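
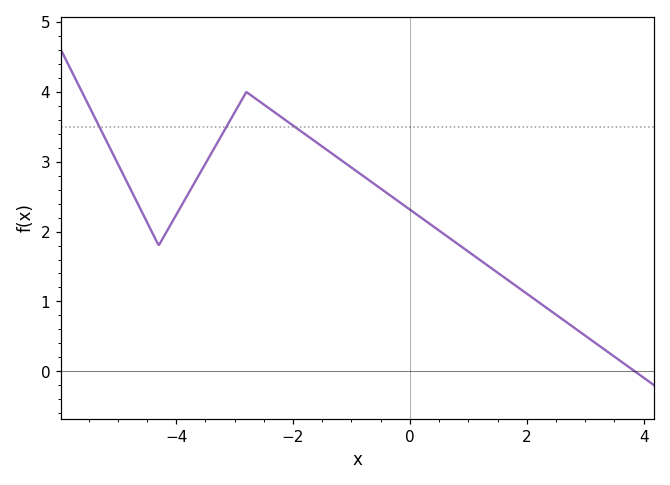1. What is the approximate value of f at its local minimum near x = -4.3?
1.8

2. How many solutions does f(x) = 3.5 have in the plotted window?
3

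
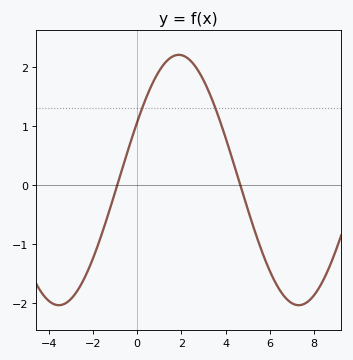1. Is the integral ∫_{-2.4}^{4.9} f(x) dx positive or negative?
positive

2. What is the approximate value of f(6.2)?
-1.6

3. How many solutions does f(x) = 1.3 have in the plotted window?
2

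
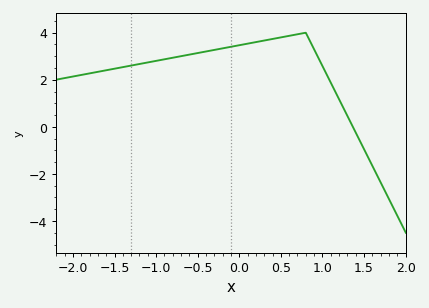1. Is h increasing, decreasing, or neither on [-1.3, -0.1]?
increasing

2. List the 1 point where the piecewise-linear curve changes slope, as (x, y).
(0.8, 4)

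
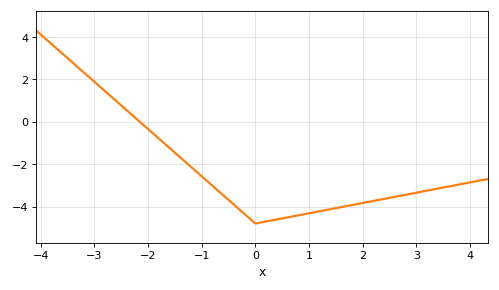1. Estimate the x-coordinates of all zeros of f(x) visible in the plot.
-2.15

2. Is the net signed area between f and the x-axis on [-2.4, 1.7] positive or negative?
negative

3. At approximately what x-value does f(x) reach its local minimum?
0.003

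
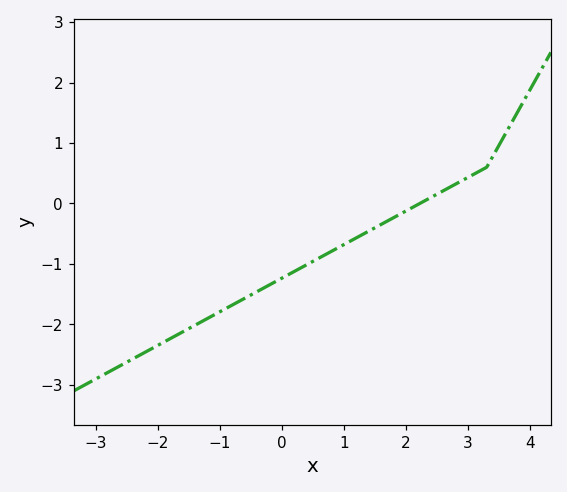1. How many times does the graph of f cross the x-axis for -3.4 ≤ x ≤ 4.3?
1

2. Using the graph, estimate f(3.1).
0.489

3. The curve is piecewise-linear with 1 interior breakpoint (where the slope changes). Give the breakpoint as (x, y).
(3.3, 0.6)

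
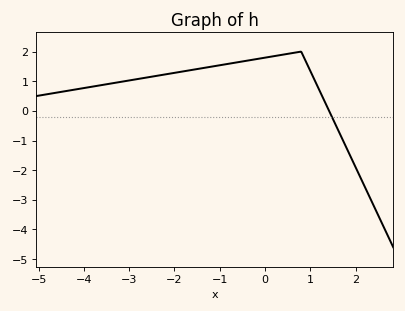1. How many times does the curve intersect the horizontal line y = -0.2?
1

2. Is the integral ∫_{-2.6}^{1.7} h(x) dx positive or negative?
positive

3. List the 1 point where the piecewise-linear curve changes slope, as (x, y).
(0.8, 2)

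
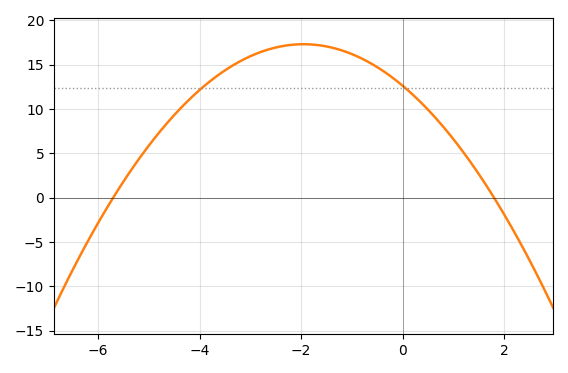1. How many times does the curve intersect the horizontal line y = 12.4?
2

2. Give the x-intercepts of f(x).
-5.7, 1.8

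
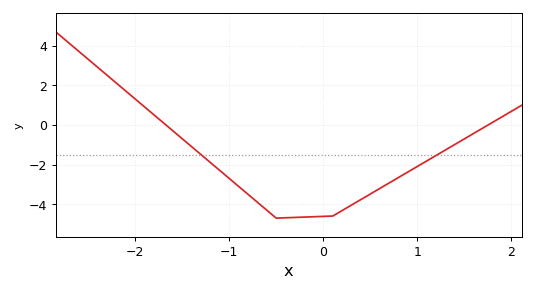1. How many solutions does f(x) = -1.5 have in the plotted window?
2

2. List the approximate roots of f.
-1.7, 1.8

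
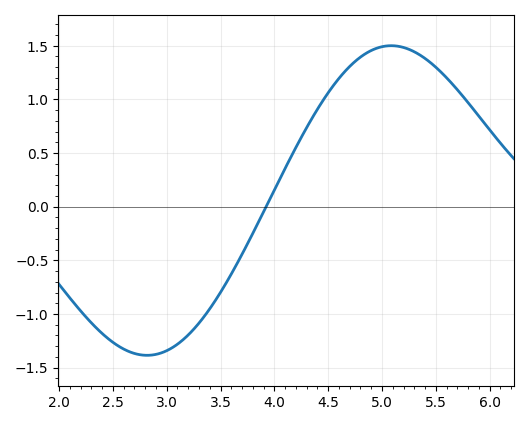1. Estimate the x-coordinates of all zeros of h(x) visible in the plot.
3.9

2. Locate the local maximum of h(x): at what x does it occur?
5.1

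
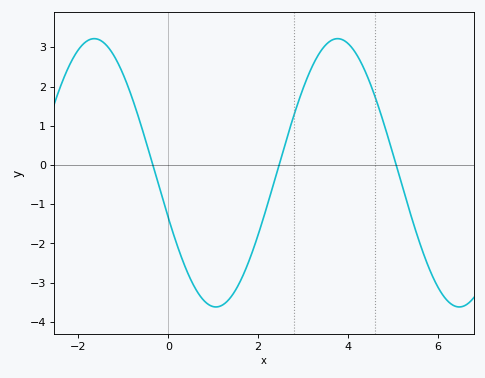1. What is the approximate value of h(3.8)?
3.2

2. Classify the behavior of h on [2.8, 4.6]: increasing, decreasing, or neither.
neither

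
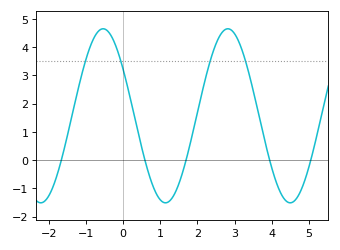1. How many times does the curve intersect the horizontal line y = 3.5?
4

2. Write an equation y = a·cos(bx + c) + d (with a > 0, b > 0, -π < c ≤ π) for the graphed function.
y = 3.08cos(1.9x + 1) + 1.57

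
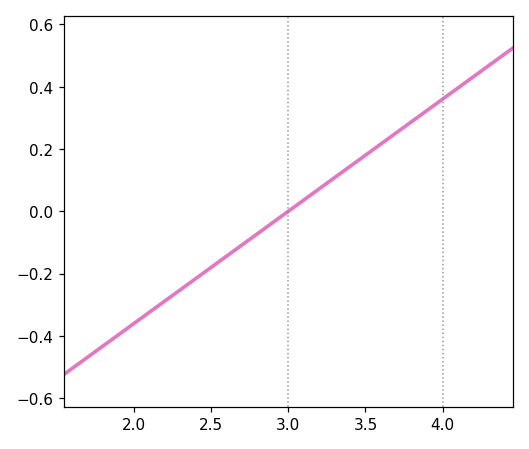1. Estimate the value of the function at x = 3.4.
0.14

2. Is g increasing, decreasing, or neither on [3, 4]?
increasing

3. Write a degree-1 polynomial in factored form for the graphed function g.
y = 0.36(x - 3)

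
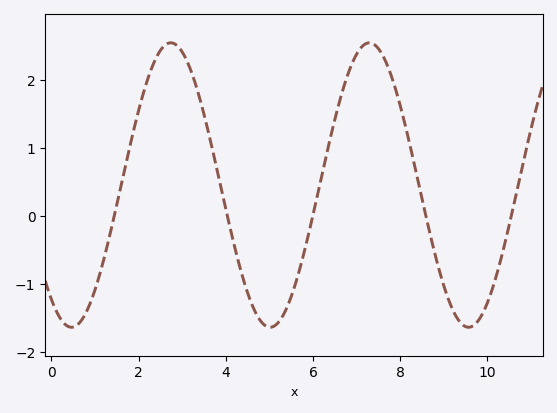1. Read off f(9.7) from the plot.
-1.61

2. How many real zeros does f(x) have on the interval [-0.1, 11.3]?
5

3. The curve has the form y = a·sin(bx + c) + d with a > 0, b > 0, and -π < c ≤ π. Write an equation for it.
y = 2.09sin(1.38x - 2.21) + 0.45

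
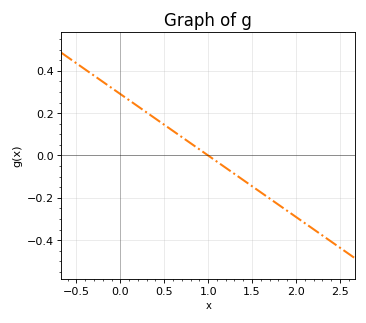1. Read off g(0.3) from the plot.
0.203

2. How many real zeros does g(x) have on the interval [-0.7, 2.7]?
1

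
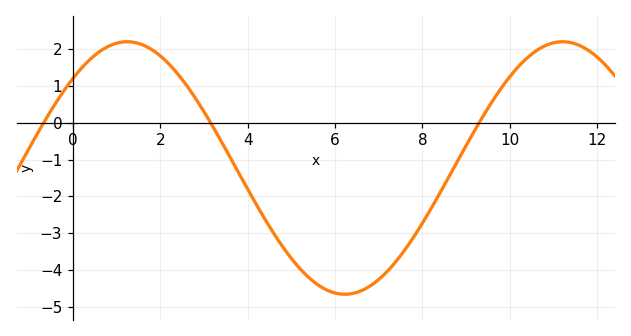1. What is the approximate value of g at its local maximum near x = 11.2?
2.19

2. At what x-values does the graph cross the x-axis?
-0.671, 3.15, 9.3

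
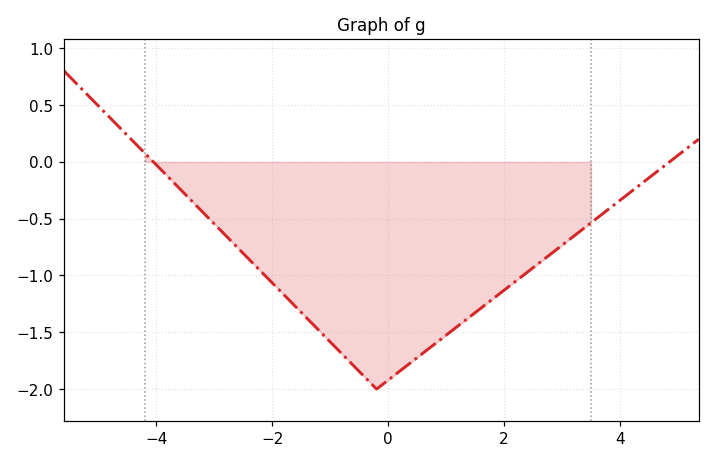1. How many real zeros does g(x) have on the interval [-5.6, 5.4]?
2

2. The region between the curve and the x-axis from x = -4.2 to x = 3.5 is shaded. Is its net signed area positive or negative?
negative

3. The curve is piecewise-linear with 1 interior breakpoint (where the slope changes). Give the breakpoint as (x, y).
(-0.2, -2)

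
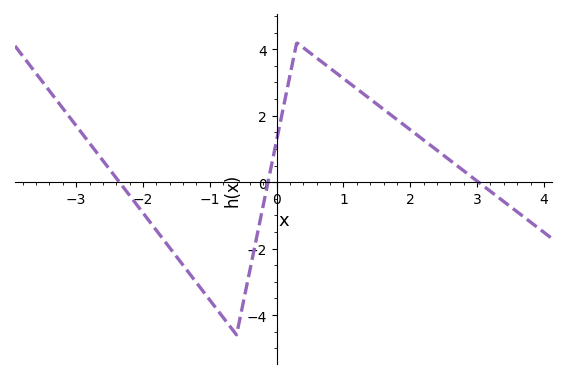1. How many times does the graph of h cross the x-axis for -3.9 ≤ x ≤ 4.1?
3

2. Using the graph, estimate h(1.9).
1.8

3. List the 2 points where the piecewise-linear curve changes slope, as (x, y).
(-0.6, -4.6); (0.3, 4.2)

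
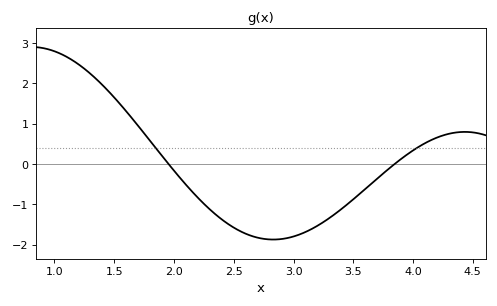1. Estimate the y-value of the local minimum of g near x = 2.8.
-1.87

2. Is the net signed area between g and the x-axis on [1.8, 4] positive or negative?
negative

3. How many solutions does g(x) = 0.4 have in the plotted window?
2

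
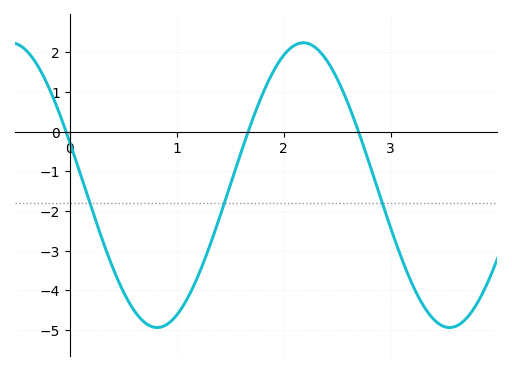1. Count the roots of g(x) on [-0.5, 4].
3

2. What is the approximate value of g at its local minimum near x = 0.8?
-4.94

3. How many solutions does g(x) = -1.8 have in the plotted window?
3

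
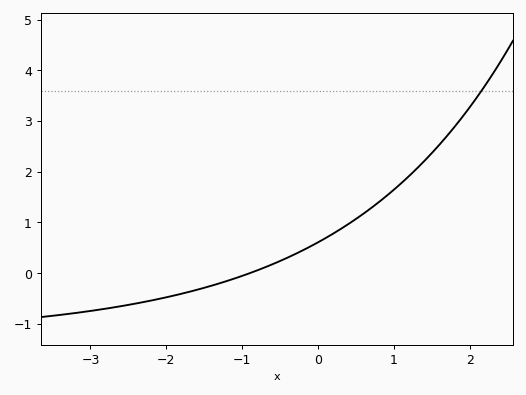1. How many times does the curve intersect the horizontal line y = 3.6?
1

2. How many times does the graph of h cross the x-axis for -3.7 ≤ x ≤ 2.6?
1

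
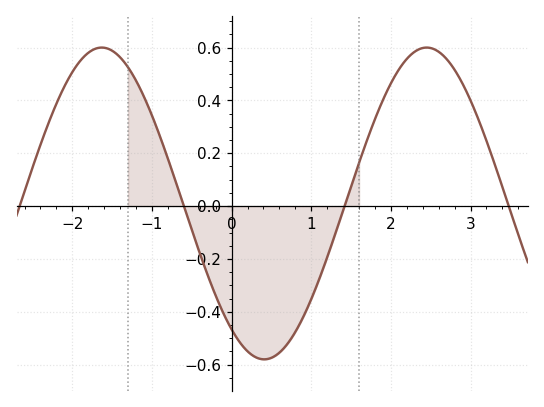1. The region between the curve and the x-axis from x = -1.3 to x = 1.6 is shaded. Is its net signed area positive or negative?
negative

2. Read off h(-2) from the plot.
0.5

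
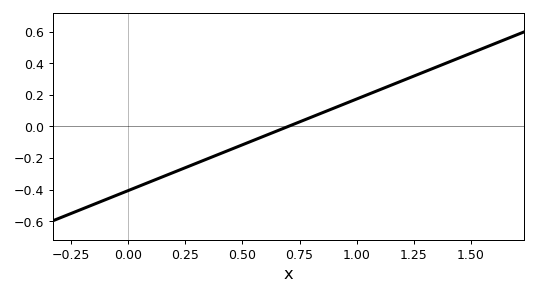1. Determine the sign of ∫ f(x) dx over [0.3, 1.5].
positive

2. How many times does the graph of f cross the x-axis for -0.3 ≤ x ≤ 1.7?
1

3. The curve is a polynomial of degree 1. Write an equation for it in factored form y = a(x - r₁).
y = 0.58(x - 0.7)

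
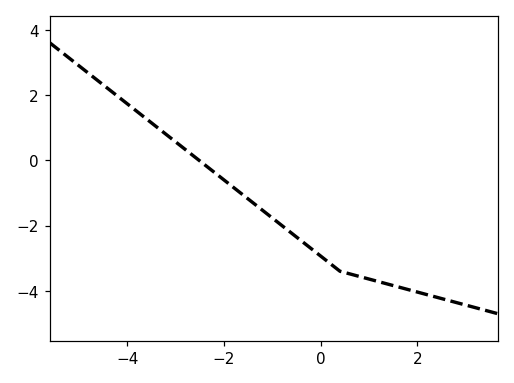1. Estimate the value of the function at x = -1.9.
-0.8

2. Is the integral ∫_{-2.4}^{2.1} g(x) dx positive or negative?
negative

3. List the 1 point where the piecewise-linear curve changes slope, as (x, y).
(0.4, -3.4)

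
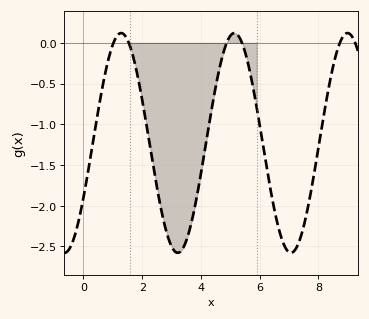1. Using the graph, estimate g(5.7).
-0.41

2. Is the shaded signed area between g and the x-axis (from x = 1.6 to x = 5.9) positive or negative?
negative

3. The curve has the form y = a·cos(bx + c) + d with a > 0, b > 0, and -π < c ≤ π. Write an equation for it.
y = 1.35cos(1.63x - 2.09) - 1.23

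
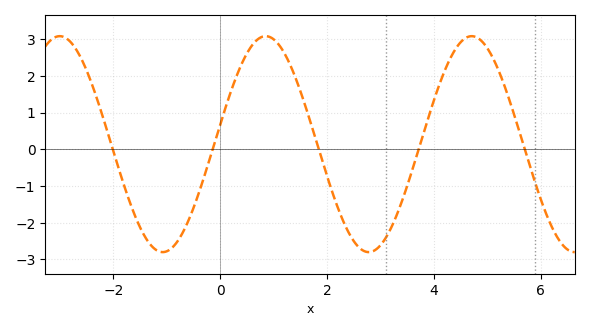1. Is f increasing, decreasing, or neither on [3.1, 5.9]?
neither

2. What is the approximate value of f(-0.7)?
-2.3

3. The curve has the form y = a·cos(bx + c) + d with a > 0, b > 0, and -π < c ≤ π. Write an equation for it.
y = 2.94cos(1.6x - 1.4) + 0.14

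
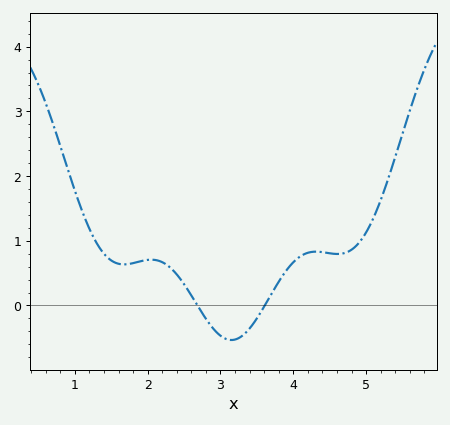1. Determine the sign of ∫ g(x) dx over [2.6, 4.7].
positive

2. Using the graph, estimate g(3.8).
0.4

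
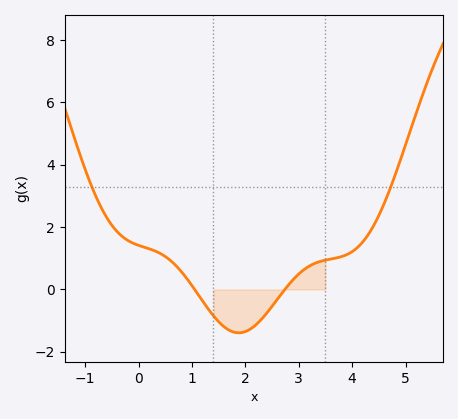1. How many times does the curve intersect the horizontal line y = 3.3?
2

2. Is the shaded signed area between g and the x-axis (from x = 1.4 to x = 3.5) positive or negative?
negative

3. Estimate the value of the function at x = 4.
1.21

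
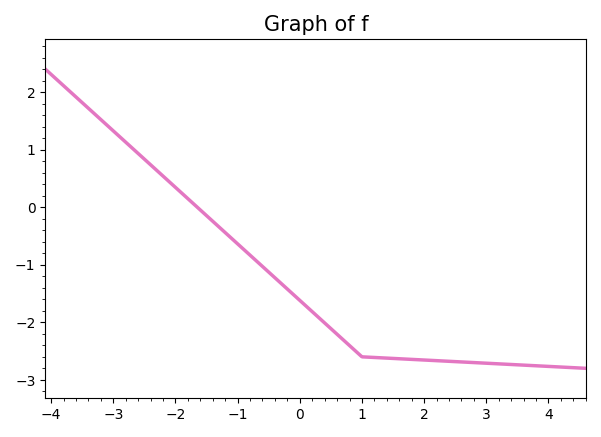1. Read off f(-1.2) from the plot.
-0.441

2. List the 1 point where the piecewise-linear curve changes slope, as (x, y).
(1, -2.6)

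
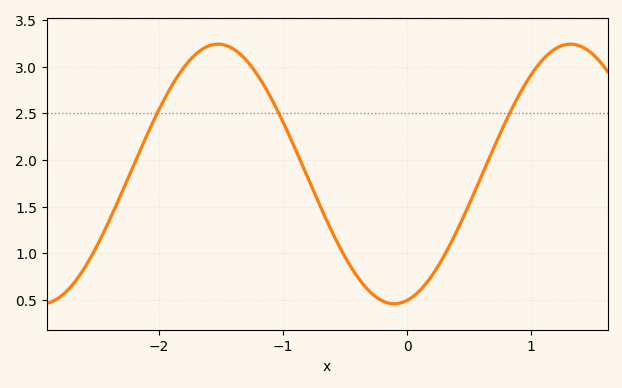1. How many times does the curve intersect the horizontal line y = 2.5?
3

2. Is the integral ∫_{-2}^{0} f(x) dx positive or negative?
positive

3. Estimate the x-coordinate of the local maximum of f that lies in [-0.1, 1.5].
1.3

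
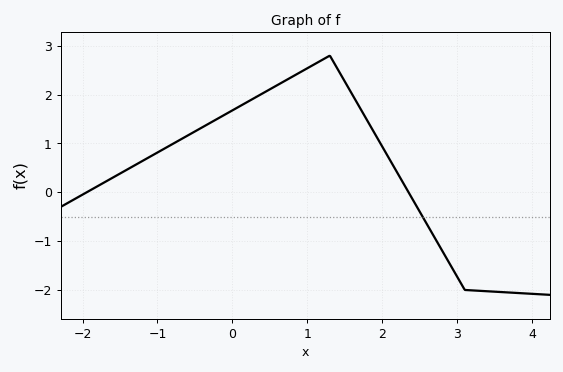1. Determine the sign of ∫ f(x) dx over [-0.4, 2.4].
positive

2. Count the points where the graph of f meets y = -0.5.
1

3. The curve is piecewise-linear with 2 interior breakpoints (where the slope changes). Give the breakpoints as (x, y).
(1.3, 2.8); (3.1, -2)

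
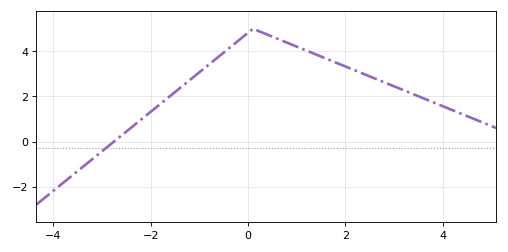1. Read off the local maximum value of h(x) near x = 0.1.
5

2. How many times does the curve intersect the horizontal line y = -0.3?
1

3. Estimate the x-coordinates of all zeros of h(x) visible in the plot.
-2.75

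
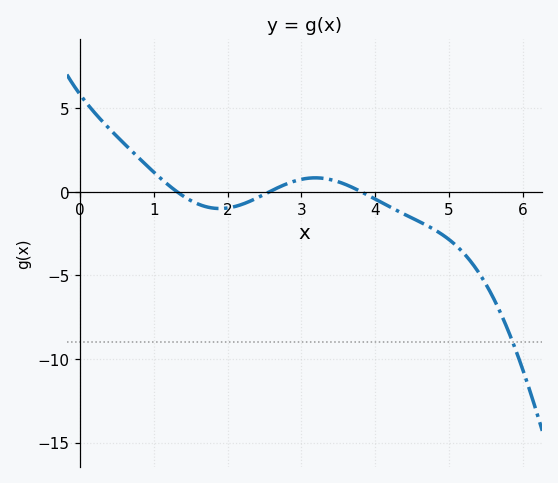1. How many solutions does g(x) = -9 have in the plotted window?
1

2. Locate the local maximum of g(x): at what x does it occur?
3.2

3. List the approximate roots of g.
1.3, 2.6, 3.8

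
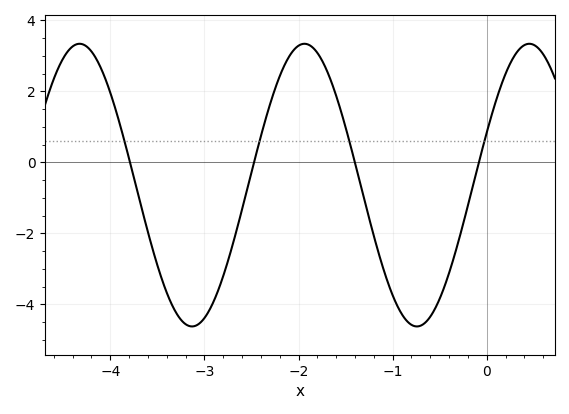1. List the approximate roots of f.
-3.79, -2.47, -1.4, -0.084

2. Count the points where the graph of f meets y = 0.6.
4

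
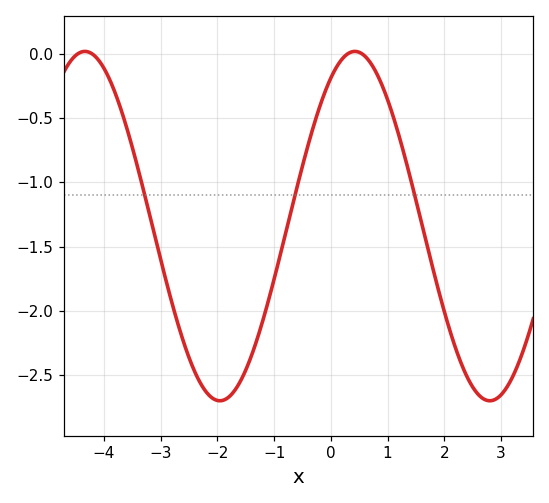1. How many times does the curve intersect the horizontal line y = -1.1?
3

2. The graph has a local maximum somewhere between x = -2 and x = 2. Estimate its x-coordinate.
0.4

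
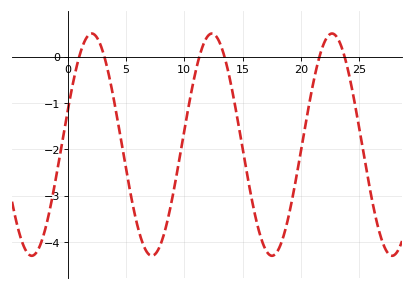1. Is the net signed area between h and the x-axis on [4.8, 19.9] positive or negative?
negative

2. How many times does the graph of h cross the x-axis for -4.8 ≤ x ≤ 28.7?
6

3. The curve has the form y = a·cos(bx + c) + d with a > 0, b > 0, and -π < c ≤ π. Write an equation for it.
y = 2.4cos(0.61x - 1.26) - 1.9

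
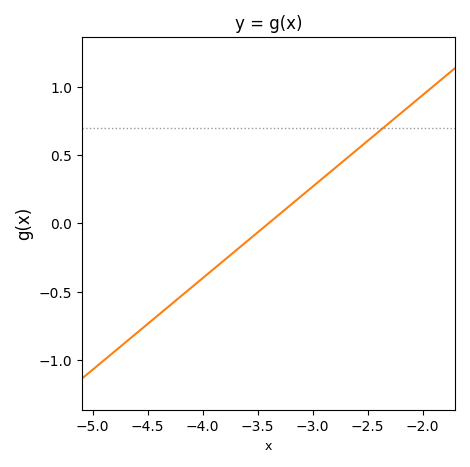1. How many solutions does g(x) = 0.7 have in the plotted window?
1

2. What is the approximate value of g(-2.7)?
0.469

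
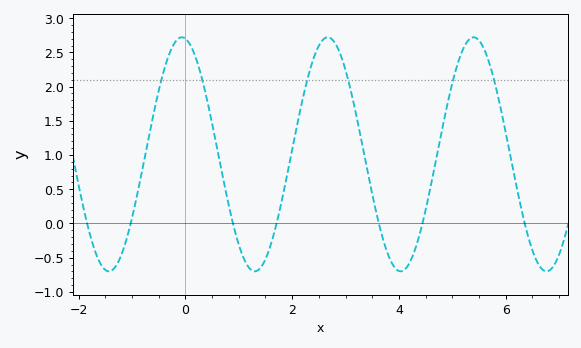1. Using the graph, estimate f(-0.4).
2.24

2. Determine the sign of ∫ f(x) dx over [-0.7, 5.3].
positive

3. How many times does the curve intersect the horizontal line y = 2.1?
6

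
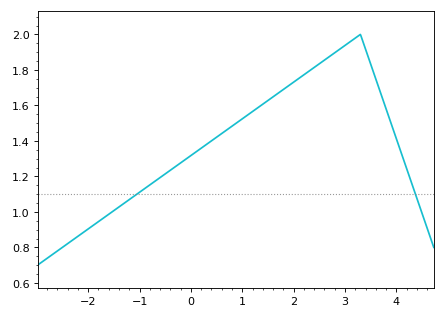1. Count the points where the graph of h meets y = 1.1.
2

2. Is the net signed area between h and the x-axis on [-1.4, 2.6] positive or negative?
positive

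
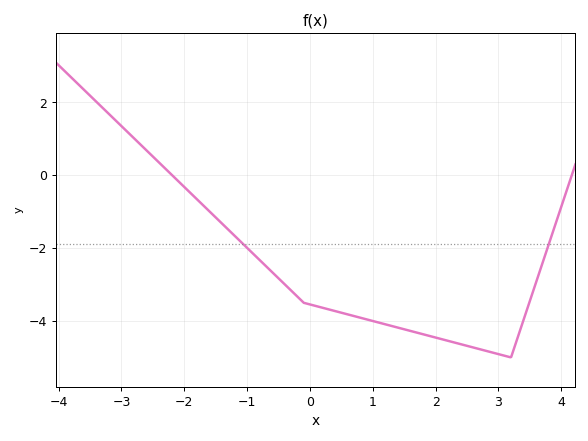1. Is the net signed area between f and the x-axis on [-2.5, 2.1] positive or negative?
negative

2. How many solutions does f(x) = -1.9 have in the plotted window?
2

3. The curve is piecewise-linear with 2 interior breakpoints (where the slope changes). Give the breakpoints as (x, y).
(-0.1, -3.5); (3.2, -5)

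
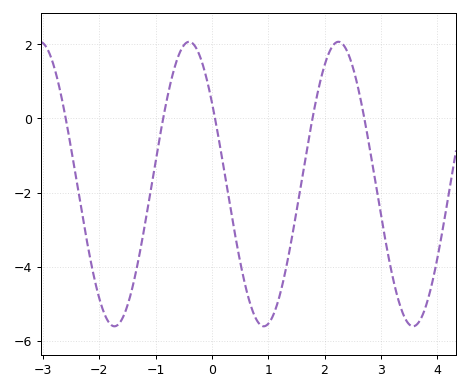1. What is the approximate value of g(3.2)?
-4.21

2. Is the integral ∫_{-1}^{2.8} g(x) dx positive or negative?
negative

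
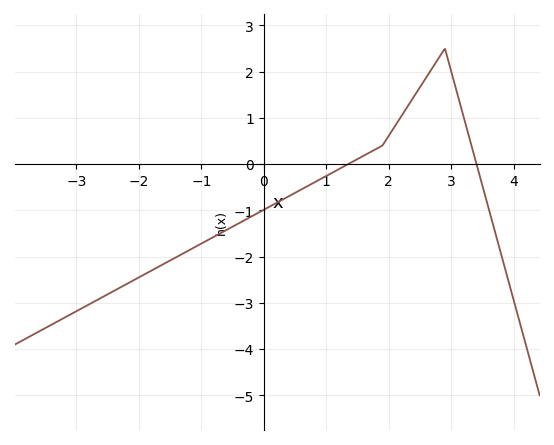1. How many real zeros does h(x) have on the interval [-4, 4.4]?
2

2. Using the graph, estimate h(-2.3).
-2.7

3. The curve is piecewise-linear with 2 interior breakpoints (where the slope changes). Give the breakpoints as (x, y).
(1.9, 0.4); (2.9, 2.5)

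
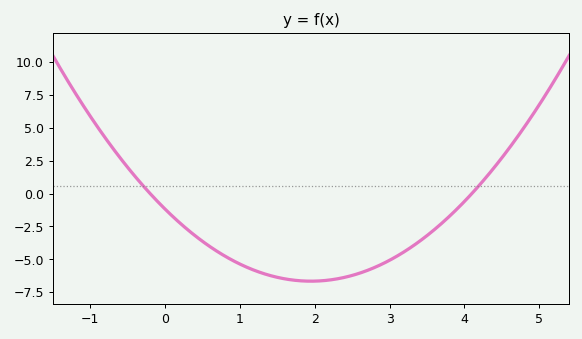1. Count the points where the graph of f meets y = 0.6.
2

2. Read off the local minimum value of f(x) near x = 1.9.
-6.66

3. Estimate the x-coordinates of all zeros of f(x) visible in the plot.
-0.2, 4.1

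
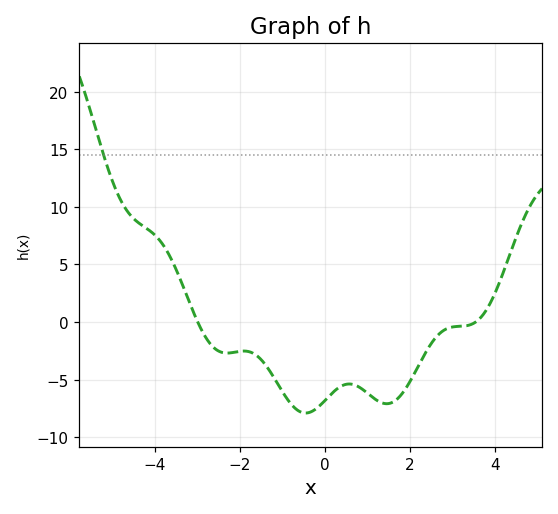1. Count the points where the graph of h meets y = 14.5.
1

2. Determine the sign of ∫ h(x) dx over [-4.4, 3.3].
negative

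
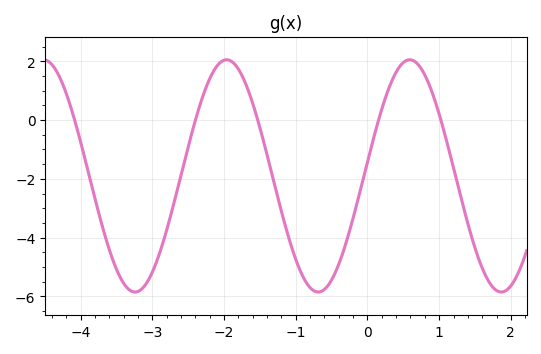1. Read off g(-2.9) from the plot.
-4.6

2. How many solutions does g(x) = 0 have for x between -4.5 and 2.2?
5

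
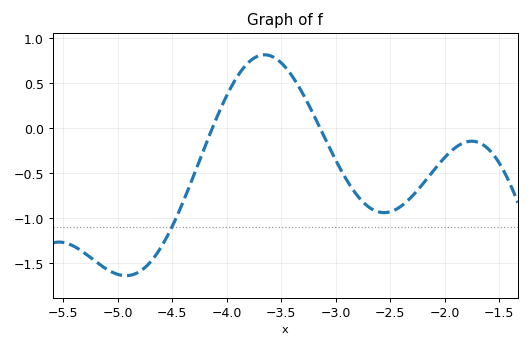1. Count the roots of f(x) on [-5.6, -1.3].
2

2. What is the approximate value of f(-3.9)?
0.6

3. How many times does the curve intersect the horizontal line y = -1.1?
1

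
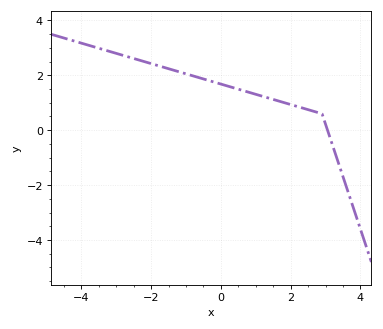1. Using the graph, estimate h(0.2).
1.6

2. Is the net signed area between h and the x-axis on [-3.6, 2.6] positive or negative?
positive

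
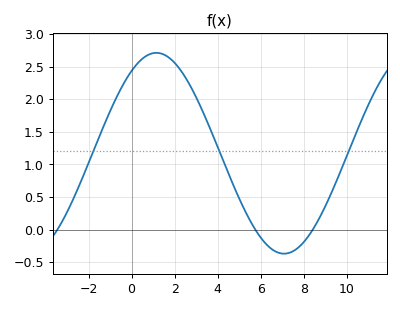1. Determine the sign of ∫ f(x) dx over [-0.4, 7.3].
positive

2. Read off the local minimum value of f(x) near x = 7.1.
-0.35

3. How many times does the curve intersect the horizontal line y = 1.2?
3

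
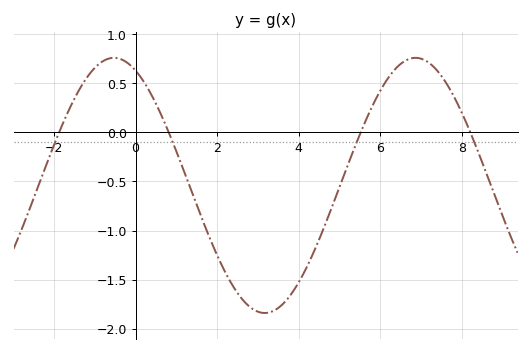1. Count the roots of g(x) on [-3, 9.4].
4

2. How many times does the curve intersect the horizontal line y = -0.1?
4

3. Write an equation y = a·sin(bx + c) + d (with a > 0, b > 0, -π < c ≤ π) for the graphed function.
y = 1.3sin(0.85x + 2) - 0.54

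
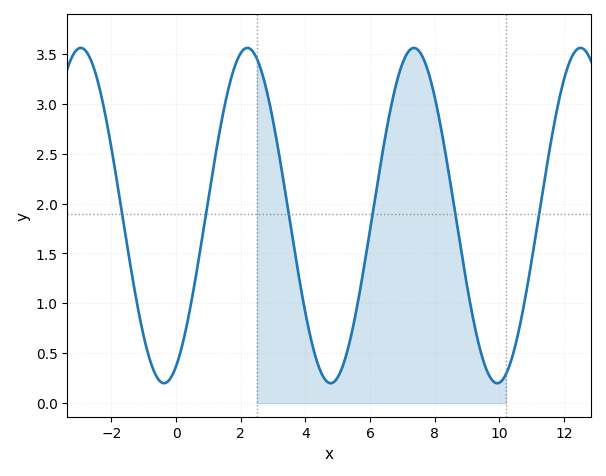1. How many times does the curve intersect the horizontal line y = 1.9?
6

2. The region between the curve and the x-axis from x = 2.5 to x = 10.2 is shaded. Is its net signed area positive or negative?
positive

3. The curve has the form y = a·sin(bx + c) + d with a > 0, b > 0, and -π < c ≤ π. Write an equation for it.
y = 1.68sin(1.22x - 1.12) + 1.88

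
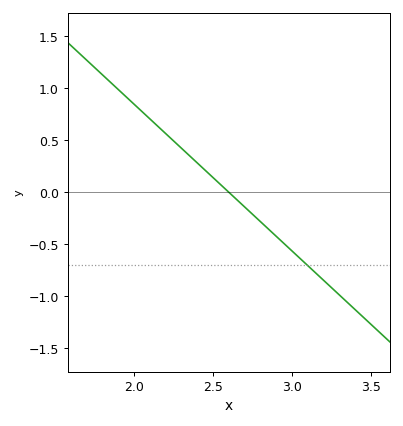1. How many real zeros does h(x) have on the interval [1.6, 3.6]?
1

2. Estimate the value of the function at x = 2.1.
0.705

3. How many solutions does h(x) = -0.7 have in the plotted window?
1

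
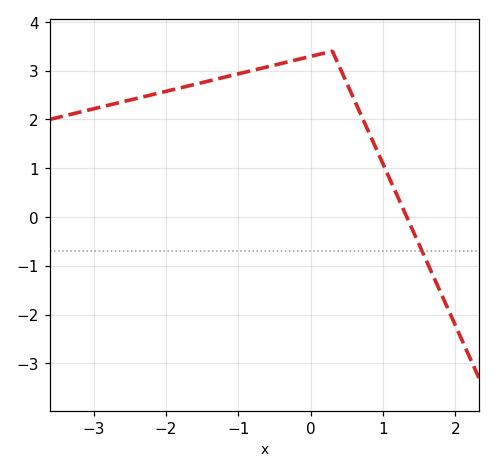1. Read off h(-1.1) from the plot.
2.9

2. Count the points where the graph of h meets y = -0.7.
1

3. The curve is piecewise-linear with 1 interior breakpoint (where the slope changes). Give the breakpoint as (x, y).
(0.3, 3.4)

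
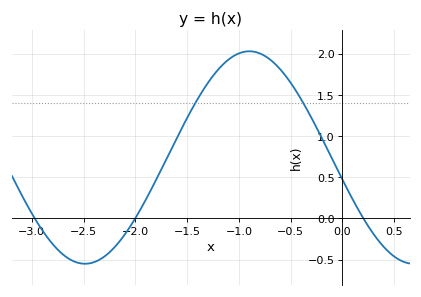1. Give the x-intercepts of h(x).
-2.97, -2, 0.203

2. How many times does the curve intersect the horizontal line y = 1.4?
2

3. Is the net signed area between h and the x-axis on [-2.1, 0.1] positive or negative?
positive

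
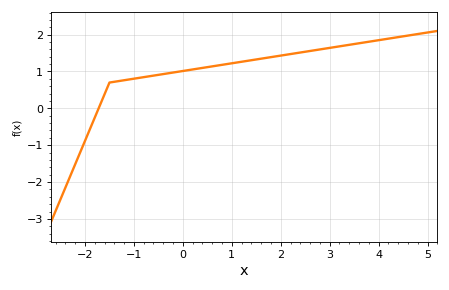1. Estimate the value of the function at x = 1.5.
1.33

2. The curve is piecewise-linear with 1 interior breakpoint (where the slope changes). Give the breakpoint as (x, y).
(-1.5, 0.7)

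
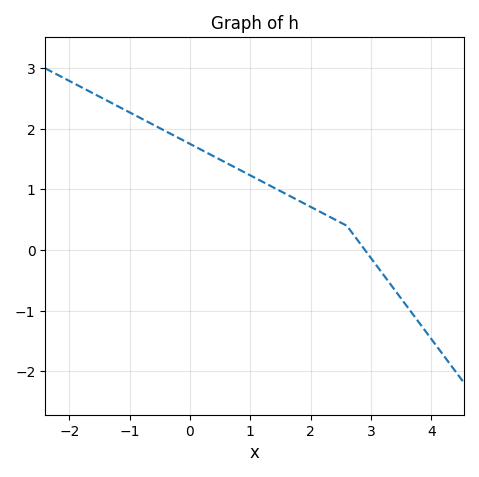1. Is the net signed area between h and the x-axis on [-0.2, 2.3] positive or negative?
positive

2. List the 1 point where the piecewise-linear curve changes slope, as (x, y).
(2.6, 0.4)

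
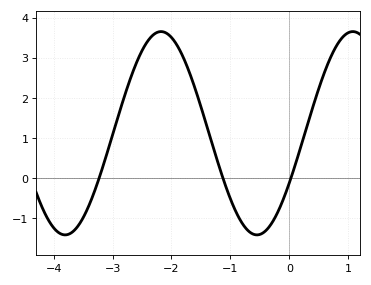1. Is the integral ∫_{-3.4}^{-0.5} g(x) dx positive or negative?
positive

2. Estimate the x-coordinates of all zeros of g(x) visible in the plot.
-3.23, -1.13, 0.027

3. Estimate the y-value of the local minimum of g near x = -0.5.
-1.41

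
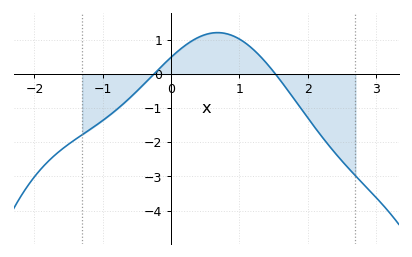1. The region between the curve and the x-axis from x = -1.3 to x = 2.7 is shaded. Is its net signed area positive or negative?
negative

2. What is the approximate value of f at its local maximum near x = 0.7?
1.22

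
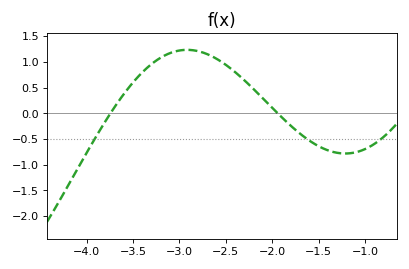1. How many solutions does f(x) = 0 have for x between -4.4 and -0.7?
2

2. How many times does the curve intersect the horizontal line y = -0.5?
3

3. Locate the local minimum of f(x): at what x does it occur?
-1.22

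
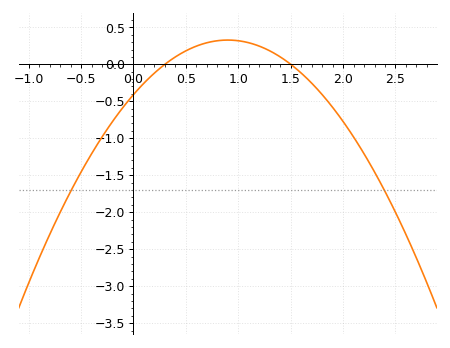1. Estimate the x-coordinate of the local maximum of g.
0.9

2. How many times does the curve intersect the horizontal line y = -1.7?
2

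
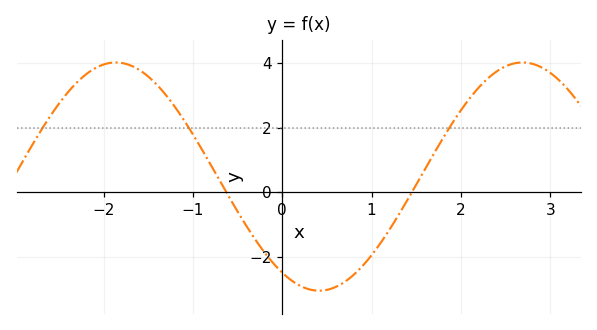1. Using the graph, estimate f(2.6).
4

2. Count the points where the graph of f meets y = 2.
3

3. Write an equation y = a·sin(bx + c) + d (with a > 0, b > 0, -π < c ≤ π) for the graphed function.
y = 3.54sin(1.38x - 2.14) + 0.49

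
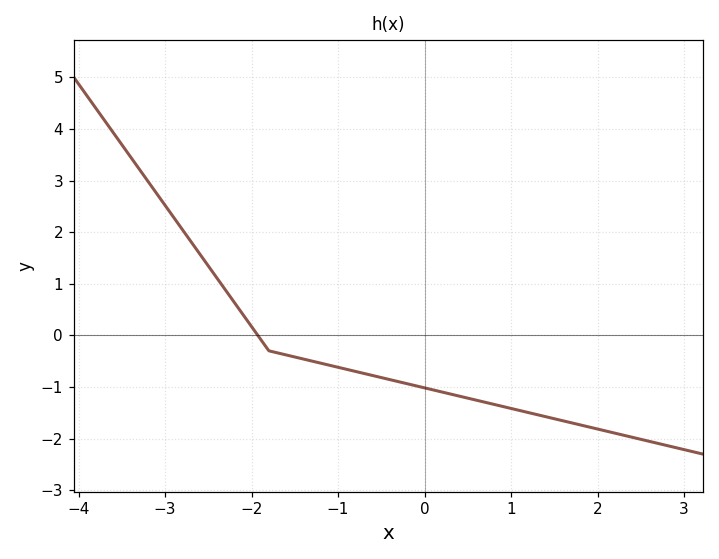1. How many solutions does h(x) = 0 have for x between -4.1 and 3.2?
1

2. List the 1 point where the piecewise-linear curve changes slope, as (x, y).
(-1.8, -0.3)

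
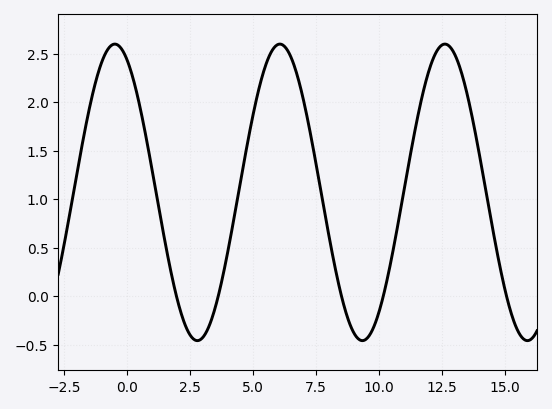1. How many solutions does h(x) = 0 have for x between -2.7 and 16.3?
5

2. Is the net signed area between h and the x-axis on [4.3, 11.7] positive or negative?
positive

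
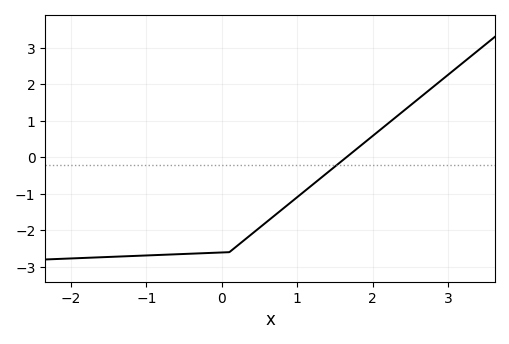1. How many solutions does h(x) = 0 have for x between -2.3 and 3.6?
1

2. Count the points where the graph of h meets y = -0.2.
1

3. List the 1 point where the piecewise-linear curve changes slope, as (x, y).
(0.1, -2.6)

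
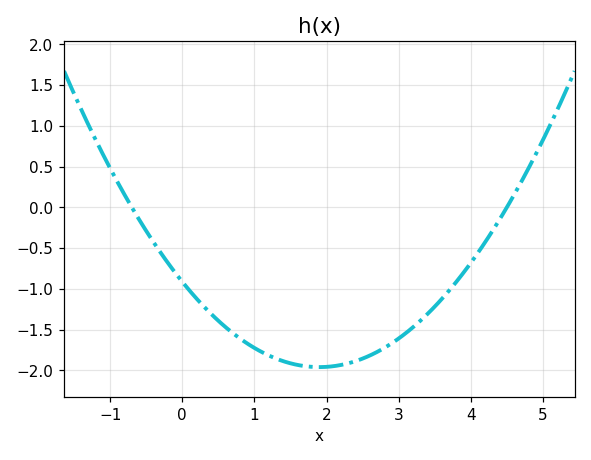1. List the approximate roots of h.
-0.7, 4.5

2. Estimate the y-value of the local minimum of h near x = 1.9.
-1.95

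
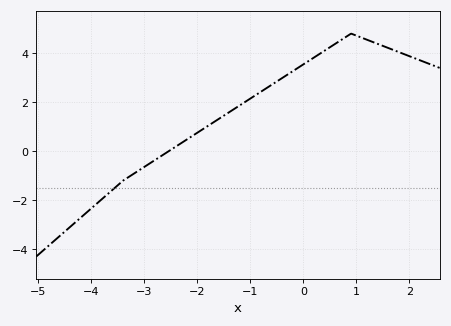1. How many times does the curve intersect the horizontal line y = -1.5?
1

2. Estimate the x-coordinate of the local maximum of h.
0.8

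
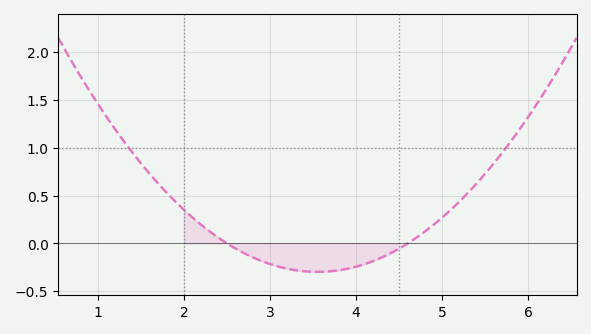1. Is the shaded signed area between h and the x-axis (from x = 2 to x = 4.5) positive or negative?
negative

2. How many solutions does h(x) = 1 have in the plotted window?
2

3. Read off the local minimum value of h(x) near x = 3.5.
-0.298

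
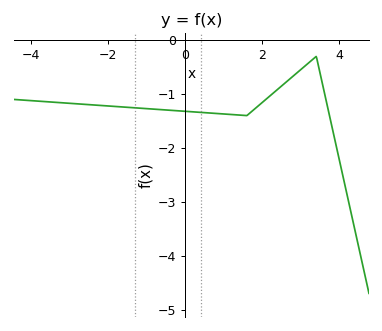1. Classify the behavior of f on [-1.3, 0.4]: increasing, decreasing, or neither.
decreasing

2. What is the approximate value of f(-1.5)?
-1.25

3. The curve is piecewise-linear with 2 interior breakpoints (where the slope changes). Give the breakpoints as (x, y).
(1.6, -1.4); (3.4, -0.3)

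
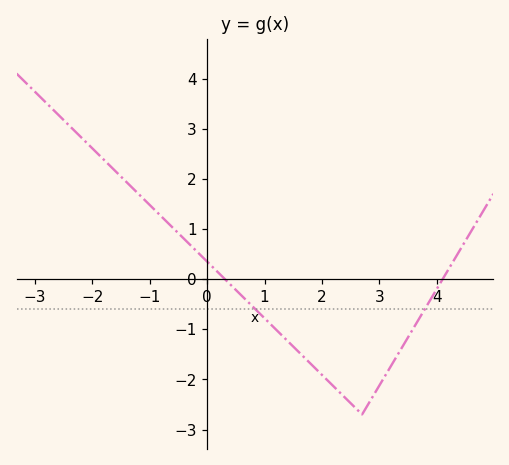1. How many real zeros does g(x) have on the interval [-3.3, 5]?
2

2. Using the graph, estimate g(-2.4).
3.1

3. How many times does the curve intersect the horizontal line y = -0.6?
2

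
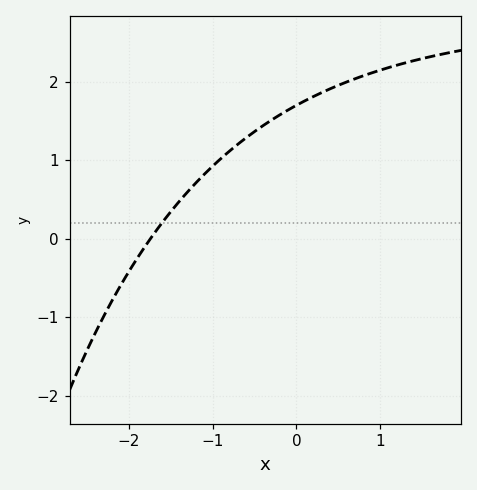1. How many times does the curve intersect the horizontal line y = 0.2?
1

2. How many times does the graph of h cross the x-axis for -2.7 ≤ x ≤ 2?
1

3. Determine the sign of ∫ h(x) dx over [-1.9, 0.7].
positive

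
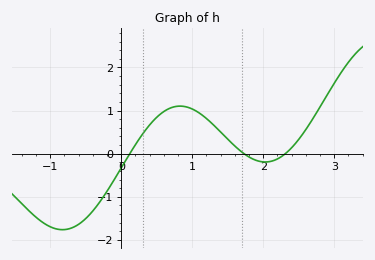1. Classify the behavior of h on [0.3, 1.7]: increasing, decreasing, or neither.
neither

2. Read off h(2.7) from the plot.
0.8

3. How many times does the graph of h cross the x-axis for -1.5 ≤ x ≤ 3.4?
3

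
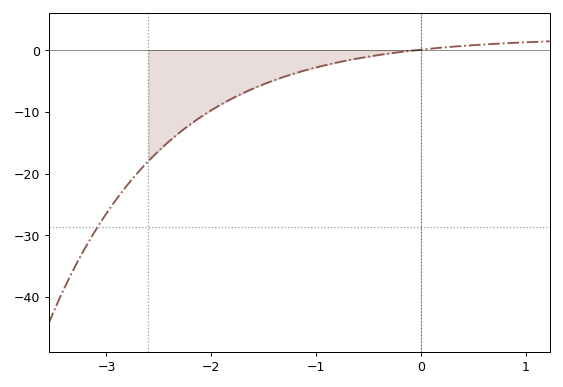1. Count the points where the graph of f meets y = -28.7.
1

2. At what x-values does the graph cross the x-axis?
-0.044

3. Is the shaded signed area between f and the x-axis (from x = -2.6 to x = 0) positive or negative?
negative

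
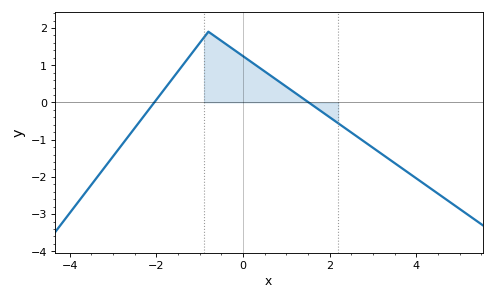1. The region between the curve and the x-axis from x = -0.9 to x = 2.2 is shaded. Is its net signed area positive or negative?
positive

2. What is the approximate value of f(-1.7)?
0.53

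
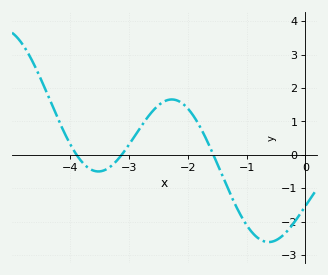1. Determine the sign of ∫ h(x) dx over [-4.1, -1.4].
positive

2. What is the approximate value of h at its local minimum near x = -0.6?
-2.61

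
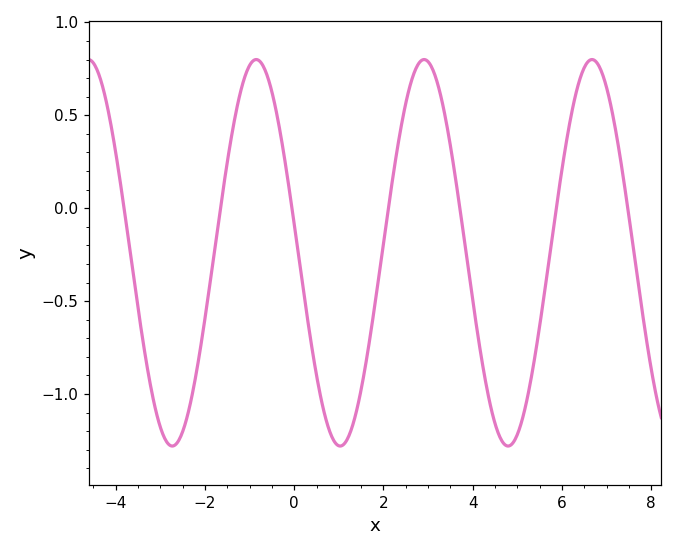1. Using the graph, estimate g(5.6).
-0.45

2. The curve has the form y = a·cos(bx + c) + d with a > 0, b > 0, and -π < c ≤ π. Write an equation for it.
y = 1.04cos(1.7x + 1.4) - 0.24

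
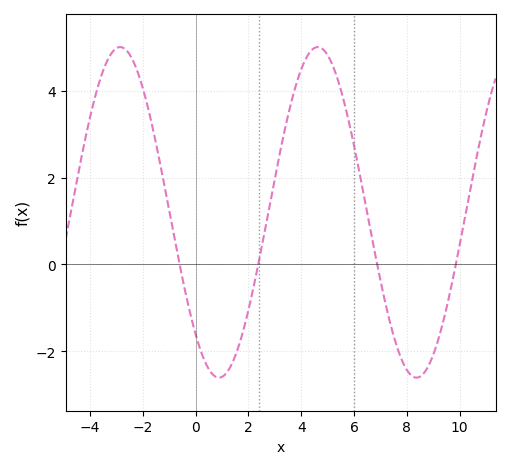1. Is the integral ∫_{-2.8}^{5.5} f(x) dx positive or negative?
positive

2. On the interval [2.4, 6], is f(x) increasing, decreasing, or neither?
neither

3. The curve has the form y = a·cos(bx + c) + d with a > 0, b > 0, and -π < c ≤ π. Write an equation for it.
y = 3.81cos(0.84x + 2.4) + 1.2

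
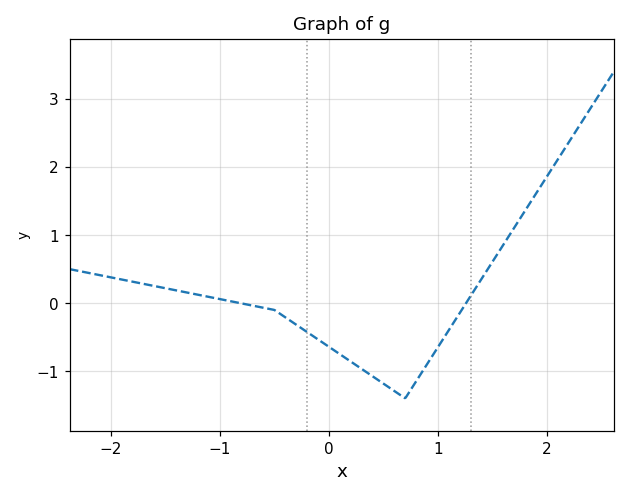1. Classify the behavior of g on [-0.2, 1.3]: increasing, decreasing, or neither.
neither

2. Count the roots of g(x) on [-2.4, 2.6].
2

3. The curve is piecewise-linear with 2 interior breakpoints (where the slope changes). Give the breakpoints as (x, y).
(-0.5, -0.1); (0.7, -1.4)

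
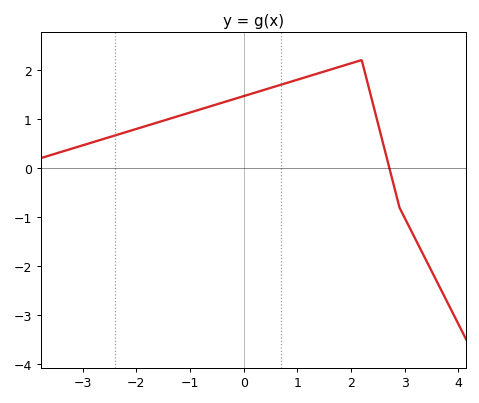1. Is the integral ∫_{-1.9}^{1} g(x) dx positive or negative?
positive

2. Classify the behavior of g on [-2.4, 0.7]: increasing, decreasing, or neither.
increasing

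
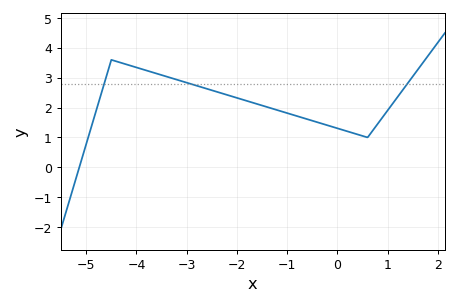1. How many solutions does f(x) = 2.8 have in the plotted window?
3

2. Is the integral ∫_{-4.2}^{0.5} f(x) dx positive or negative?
positive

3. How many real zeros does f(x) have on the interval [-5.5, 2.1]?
1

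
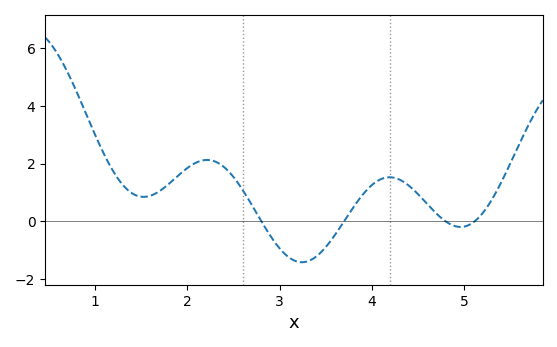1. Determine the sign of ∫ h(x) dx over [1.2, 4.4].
positive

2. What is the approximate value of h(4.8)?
0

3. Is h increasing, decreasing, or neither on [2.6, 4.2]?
neither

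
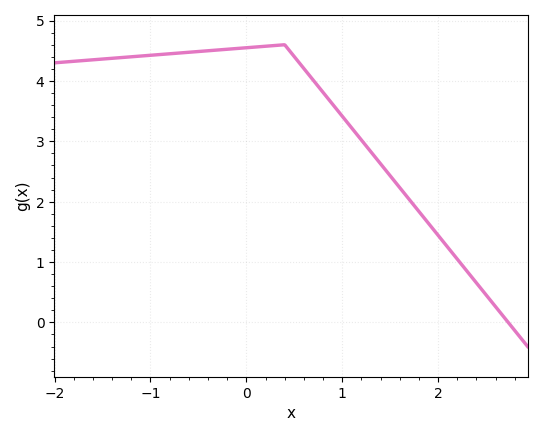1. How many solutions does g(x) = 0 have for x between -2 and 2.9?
1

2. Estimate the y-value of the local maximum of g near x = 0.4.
4.6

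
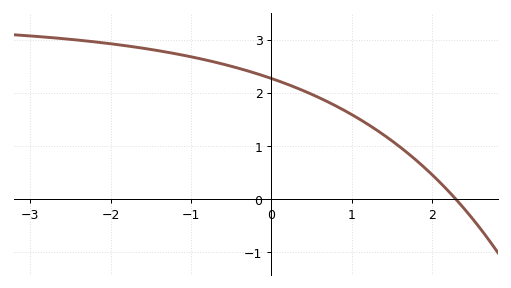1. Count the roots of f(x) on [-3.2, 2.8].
1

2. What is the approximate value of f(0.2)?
2.2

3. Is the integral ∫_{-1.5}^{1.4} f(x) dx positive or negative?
positive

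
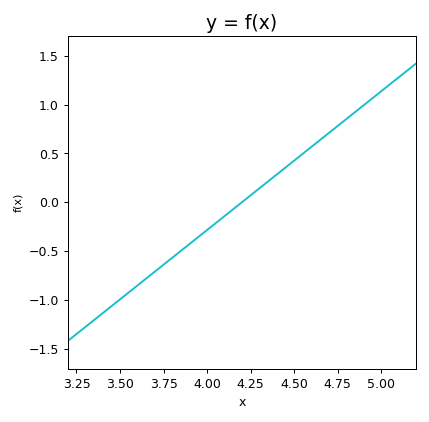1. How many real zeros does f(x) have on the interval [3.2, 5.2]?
1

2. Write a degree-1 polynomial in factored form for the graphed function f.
y = 1.42(x - 4.2)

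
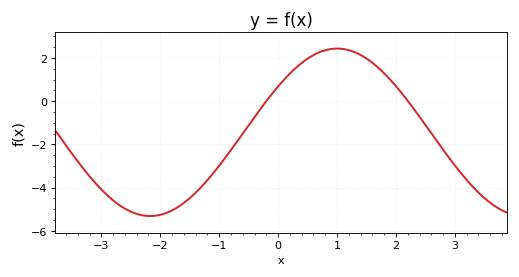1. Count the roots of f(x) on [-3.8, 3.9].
2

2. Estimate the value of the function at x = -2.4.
-5.2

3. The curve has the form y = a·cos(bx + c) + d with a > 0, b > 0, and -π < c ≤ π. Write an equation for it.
y = 3.88cos(0.99x - 0.99) - 1.44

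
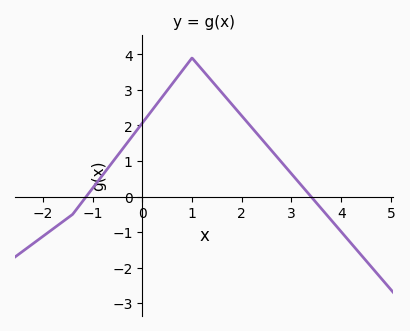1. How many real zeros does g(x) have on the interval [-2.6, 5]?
2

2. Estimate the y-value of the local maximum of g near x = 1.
3.9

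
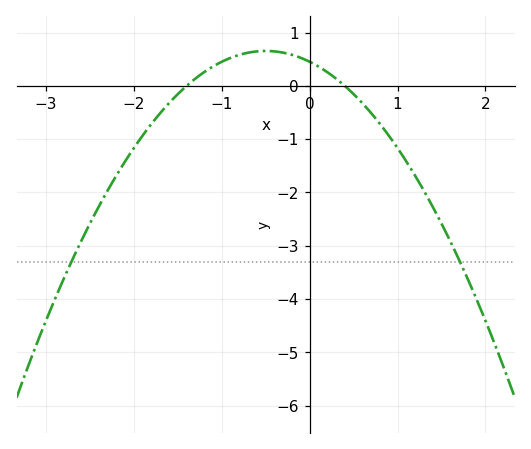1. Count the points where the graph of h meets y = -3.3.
2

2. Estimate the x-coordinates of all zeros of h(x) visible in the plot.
-1.4, 0.4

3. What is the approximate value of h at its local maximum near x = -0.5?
0.656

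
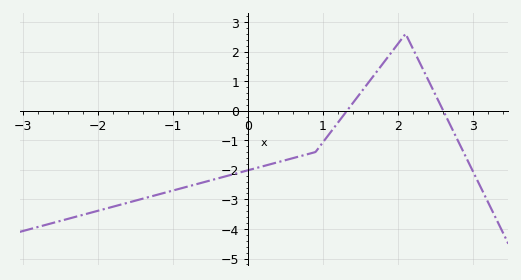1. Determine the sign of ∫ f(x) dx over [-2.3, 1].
negative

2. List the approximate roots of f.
1.3, 2.6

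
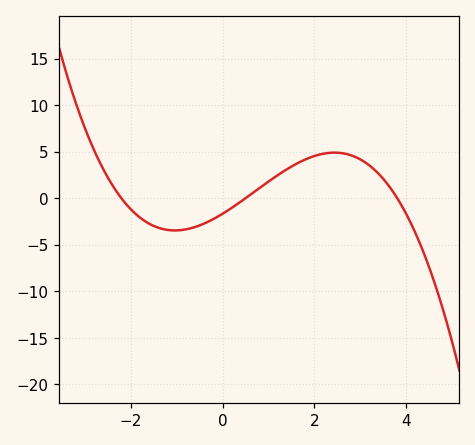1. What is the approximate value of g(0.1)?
-1.36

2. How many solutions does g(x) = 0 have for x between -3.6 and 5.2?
3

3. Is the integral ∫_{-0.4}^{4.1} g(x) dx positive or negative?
positive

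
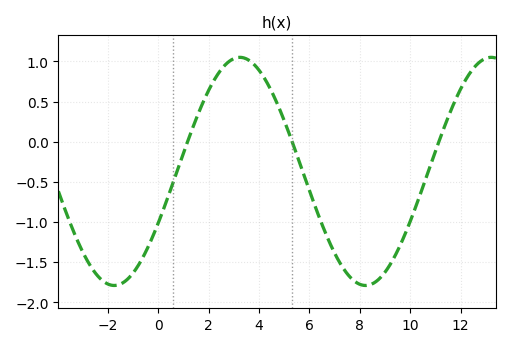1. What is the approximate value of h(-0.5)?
-1.4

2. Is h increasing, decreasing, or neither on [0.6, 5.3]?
neither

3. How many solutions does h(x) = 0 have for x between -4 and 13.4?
3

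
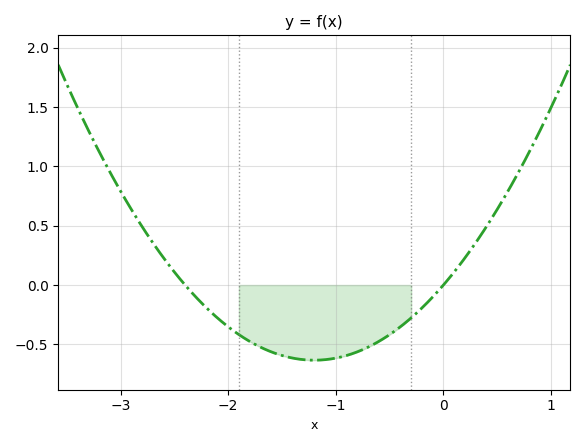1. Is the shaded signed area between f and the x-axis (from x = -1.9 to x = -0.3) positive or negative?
negative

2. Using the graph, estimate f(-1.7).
-0.5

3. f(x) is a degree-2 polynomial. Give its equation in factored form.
y = 0.44(x + 2.4)(x - 0)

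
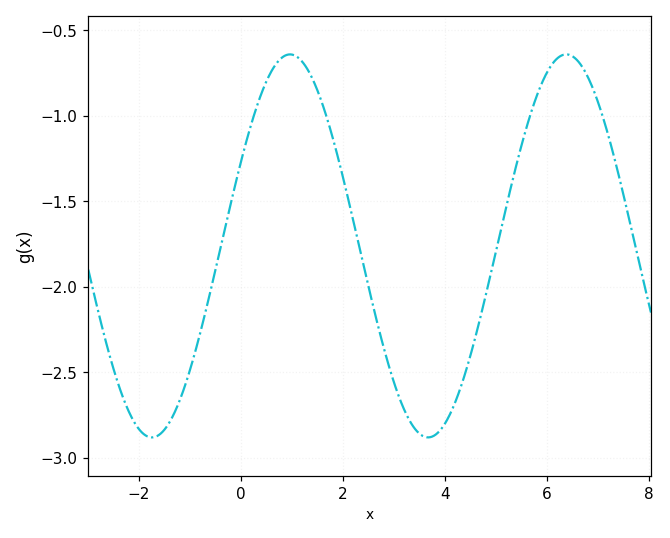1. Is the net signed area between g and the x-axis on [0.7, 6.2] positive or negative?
negative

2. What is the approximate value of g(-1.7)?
-2.88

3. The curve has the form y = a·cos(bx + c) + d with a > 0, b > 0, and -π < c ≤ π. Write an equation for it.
y = 1.12cos(1.16x - 1.12) - 1.76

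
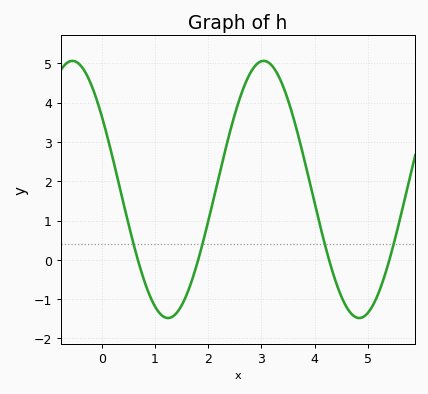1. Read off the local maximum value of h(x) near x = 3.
5.1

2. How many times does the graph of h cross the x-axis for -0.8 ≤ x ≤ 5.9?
4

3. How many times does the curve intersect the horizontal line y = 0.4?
4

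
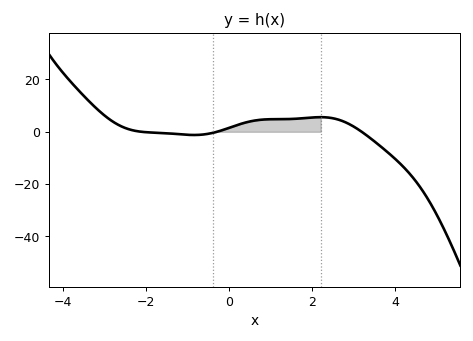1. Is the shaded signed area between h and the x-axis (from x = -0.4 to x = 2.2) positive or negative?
positive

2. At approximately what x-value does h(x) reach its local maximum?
2.2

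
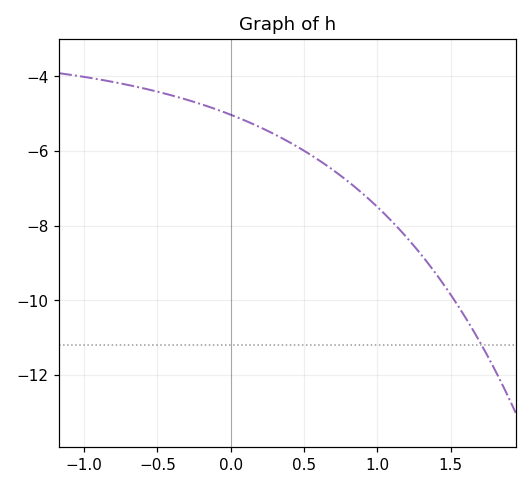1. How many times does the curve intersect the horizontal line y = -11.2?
1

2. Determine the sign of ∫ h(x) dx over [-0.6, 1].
negative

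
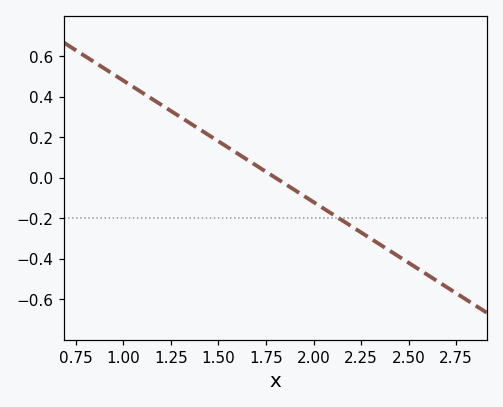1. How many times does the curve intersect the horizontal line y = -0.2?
1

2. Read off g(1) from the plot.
0.48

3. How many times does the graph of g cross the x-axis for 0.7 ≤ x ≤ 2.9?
1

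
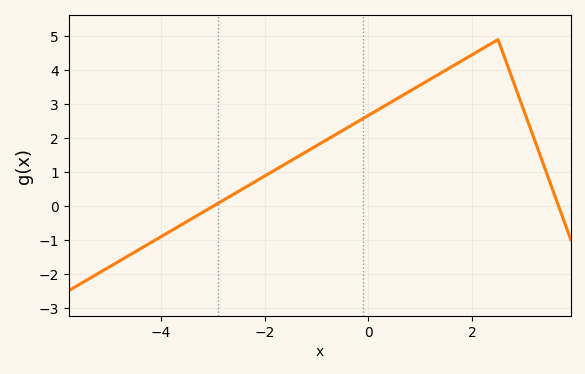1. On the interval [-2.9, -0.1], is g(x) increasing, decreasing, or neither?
increasing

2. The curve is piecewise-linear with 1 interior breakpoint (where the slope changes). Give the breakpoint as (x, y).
(2.5, 4.9)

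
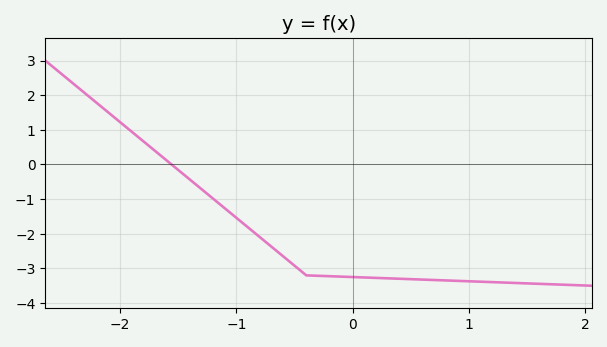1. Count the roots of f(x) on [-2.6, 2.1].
1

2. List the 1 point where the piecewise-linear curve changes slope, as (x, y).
(-0.4, -3.2)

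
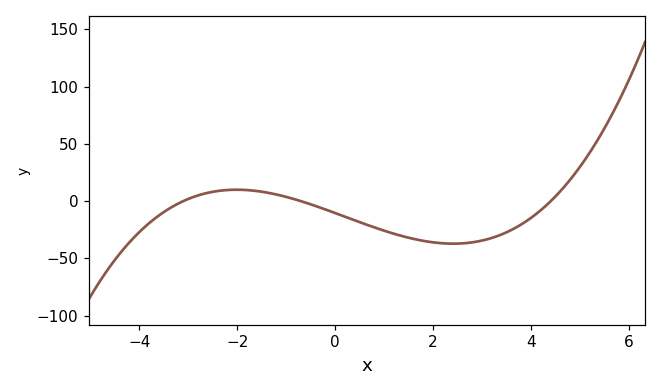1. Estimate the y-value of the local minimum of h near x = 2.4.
-37.2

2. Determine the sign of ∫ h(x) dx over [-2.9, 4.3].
negative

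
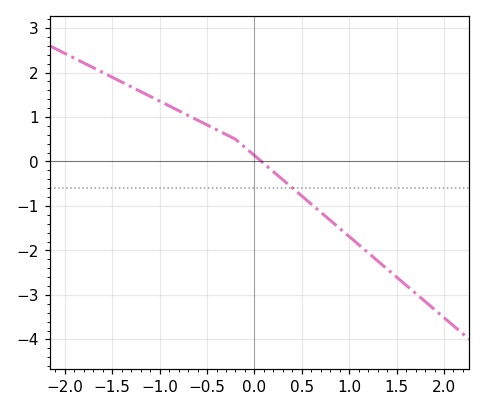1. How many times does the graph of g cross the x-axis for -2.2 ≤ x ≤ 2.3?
1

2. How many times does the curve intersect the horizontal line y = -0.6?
1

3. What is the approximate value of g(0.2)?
-0.229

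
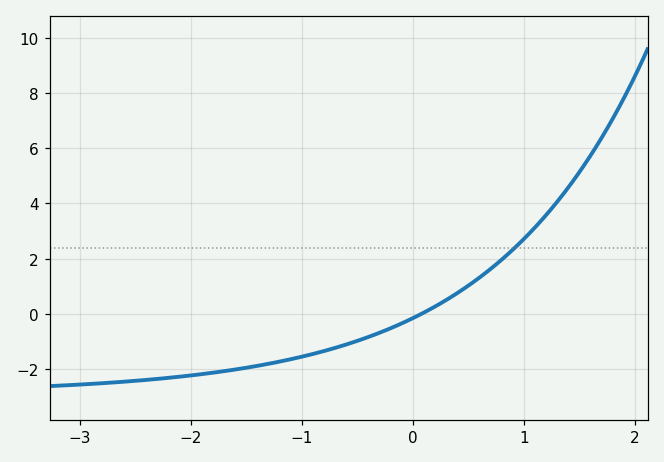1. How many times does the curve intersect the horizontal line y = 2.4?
1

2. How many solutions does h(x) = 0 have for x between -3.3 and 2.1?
1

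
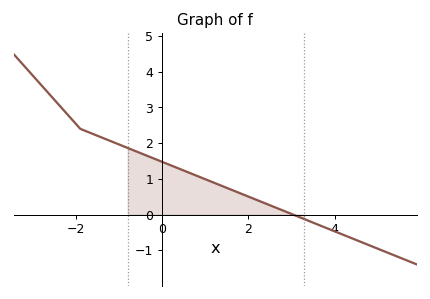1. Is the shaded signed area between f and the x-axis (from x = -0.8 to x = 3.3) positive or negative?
positive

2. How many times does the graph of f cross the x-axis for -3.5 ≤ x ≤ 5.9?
1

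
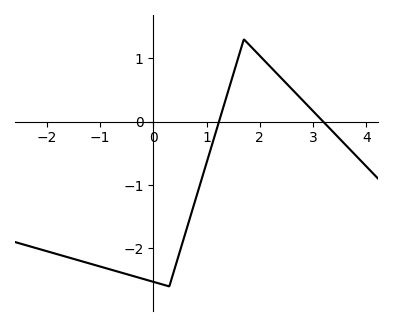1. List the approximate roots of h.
1.2, 3.2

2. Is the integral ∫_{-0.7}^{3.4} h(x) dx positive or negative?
negative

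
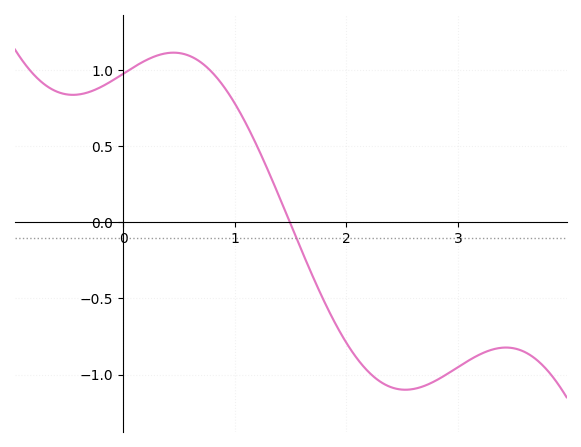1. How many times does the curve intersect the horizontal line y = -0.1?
1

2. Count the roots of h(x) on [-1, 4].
1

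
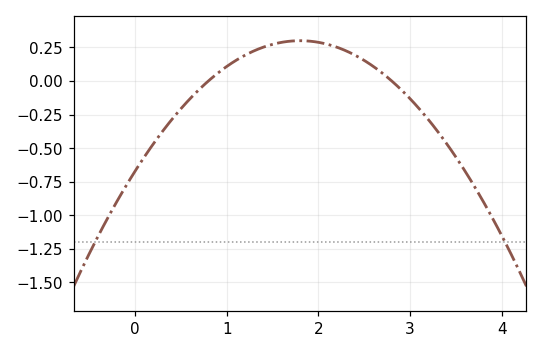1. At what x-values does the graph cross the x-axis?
0.8, 2.8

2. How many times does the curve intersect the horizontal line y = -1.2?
2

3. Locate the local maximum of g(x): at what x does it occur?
1.8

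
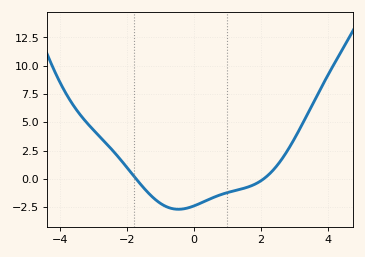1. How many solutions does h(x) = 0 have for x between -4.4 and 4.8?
2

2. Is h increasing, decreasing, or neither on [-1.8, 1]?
neither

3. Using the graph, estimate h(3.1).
4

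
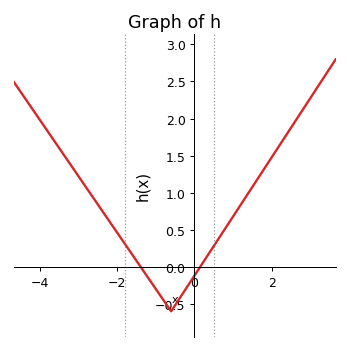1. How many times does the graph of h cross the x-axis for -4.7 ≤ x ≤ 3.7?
2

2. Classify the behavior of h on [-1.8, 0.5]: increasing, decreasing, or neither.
neither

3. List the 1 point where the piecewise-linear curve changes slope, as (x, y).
(-0.6, -0.6)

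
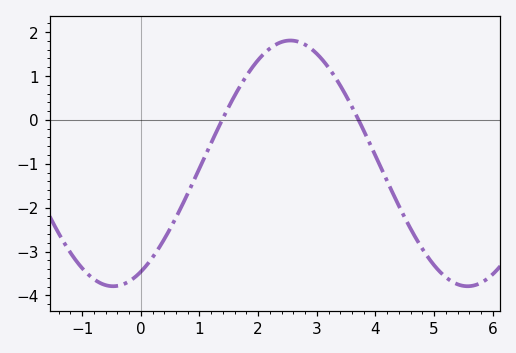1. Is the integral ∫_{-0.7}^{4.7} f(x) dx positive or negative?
negative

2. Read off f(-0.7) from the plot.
-3.7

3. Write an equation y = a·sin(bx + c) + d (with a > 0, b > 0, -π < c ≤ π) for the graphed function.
y = 2.8sin(1x - 1.1) - 0.99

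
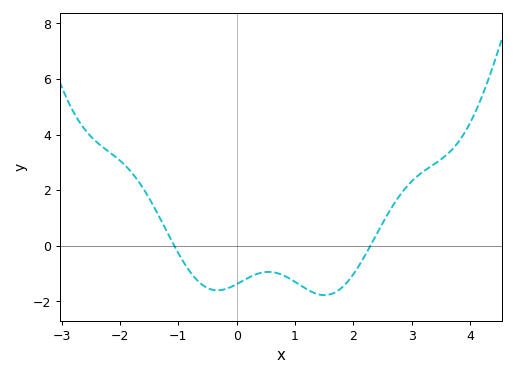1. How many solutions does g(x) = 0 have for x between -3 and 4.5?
2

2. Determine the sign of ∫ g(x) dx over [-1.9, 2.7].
negative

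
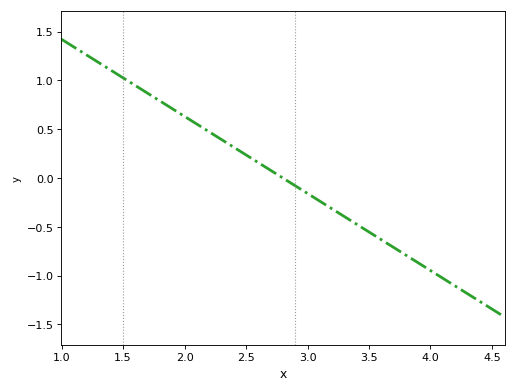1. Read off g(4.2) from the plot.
-1.1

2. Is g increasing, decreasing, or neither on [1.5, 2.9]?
decreasing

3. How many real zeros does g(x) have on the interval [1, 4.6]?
1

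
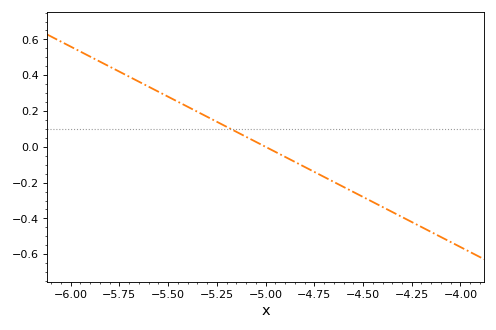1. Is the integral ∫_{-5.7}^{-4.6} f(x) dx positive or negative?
positive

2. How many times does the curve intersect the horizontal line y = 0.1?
1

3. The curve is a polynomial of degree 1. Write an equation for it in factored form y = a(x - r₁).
y = -0.56(x + 5)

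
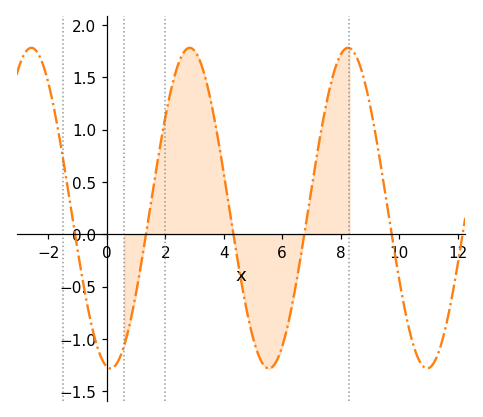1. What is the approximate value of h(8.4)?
1.76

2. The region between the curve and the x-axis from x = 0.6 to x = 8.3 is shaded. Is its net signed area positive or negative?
positive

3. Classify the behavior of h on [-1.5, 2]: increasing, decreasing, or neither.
neither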